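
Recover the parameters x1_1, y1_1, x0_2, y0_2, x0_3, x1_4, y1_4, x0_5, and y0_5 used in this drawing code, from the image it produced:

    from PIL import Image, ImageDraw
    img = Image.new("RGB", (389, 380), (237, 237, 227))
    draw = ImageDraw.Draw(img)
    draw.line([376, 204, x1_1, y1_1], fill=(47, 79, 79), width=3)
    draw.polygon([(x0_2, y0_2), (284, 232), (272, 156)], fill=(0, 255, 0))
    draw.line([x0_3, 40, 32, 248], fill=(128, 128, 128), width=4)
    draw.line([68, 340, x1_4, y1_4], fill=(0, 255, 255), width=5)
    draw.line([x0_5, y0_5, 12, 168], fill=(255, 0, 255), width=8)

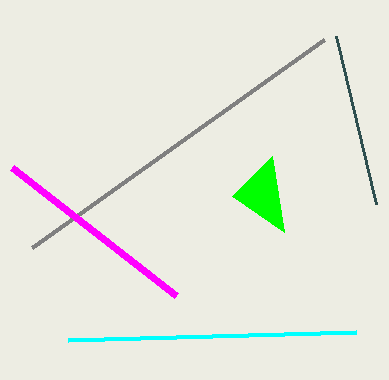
x1_1 = 336
y1_1 = 36
x0_2 = 232
y0_2 = 196
x0_3 = 324
x1_4 = 356
y1_4 = 332
x0_5 = 176
y0_5 = 296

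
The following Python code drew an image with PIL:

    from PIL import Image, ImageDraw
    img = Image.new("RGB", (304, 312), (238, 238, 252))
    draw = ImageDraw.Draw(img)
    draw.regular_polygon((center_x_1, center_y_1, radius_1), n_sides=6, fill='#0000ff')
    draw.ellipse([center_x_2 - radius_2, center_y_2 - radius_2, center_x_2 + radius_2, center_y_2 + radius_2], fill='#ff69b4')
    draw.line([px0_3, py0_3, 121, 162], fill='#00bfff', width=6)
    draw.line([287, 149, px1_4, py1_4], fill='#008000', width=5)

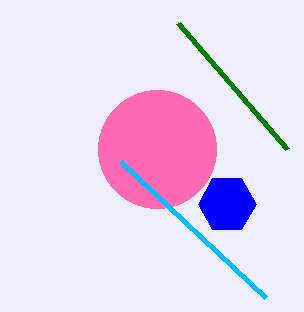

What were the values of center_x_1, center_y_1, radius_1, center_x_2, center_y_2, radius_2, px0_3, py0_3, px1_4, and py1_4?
center_x_1 = 227, center_y_1 = 204, radius_1 = 29, center_x_2 = 157, center_y_2 = 149, radius_2 = 59, px0_3 = 266, py0_3 = 298, px1_4 = 178, py1_4 = 23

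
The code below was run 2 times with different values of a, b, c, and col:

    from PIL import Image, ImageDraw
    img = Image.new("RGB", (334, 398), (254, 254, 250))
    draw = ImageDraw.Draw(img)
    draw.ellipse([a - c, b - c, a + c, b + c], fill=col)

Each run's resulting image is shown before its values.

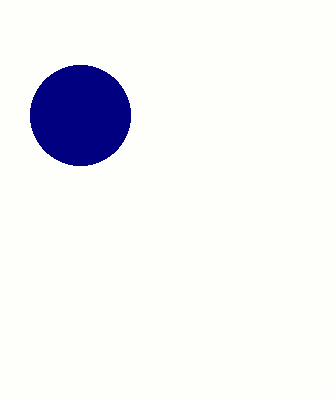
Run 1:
a = 80, b = 115, c = 50, col = 'navy'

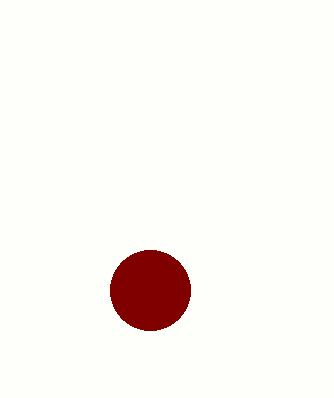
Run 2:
a = 150; b = 290; c = 40; col = 'maroon'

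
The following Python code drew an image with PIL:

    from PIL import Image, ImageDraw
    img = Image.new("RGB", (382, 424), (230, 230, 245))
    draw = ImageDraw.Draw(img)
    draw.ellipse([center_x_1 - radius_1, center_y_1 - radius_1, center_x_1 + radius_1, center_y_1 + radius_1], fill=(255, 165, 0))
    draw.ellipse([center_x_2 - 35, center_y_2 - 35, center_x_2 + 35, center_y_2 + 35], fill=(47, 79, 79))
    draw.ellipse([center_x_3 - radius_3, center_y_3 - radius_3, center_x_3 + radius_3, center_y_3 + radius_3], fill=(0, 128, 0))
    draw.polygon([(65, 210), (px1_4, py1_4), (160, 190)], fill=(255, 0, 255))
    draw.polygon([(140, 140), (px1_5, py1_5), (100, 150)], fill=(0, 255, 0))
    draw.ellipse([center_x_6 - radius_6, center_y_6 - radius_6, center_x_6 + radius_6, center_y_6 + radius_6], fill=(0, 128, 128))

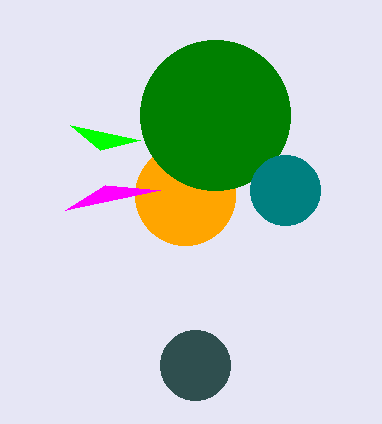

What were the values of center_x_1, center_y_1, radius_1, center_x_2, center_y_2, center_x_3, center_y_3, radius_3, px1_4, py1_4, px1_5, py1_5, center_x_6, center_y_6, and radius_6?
center_x_1 = 185, center_y_1 = 195, radius_1 = 50, center_x_2 = 195, center_y_2 = 365, center_x_3 = 215, center_y_3 = 115, radius_3 = 75, px1_4 = 105, py1_4 = 185, px1_5 = 70, py1_5 = 125, center_x_6 = 285, center_y_6 = 190, radius_6 = 35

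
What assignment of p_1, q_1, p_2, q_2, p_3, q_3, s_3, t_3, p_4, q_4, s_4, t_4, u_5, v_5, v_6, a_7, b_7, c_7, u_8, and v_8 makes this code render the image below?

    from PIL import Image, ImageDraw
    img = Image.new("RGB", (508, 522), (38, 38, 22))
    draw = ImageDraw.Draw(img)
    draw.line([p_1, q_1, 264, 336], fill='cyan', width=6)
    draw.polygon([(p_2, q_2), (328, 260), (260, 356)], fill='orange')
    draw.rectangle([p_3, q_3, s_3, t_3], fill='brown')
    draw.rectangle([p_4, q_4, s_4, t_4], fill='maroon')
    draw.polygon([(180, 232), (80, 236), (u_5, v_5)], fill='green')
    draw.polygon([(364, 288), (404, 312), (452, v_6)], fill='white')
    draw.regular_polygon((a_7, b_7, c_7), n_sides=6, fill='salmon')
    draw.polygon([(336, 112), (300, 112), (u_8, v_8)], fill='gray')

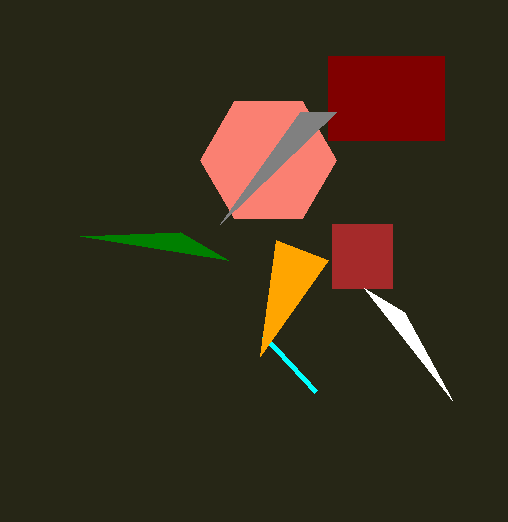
p_1 = 316
q_1 = 392
p_2 = 276
q_2 = 240
p_3 = 332
q_3 = 224
s_3 = 392
t_3 = 288
p_4 = 328
q_4 = 56
s_4 = 444
t_4 = 140
u_5 = 228
v_5 = 260
v_6 = 400
a_7 = 268
b_7 = 160
c_7 = 68
u_8 = 220
v_8 = 224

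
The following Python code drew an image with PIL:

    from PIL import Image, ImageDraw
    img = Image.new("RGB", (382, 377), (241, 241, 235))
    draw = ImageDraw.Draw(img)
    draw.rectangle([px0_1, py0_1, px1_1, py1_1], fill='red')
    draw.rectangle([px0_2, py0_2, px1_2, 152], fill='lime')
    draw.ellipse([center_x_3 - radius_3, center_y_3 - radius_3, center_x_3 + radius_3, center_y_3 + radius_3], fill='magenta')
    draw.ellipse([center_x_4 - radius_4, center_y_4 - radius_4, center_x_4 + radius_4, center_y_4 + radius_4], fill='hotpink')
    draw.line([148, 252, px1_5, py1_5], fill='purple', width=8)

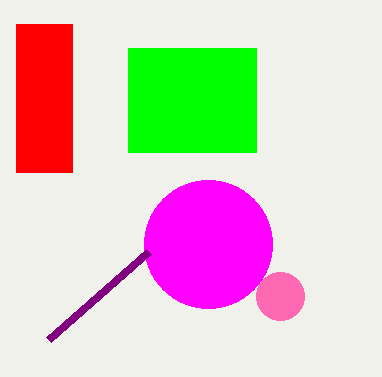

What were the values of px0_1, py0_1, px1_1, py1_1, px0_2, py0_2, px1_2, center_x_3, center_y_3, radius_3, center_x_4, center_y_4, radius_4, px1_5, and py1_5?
px0_1 = 16; py0_1 = 24; px1_1 = 72; py1_1 = 172; px0_2 = 128; py0_2 = 48; px1_2 = 256; center_x_3 = 208; center_y_3 = 244; radius_3 = 64; center_x_4 = 280; center_y_4 = 296; radius_4 = 24; px1_5 = 48; py1_5 = 340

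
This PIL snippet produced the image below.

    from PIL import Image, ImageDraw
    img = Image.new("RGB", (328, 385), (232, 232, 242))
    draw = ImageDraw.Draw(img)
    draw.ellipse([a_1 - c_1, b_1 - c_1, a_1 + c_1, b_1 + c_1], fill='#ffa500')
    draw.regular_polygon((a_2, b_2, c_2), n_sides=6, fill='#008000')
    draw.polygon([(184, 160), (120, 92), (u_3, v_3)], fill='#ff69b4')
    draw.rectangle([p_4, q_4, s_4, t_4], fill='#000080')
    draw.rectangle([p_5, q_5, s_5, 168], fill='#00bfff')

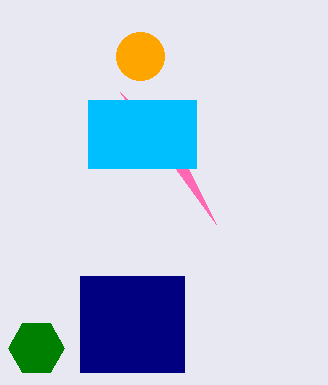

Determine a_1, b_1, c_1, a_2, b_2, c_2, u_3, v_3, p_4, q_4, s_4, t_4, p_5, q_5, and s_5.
a_1 = 140, b_1 = 56, c_1 = 24, a_2 = 36, b_2 = 348, c_2 = 28, u_3 = 216, v_3 = 224, p_4 = 80, q_4 = 276, s_4 = 184, t_4 = 372, p_5 = 88, q_5 = 100, s_5 = 196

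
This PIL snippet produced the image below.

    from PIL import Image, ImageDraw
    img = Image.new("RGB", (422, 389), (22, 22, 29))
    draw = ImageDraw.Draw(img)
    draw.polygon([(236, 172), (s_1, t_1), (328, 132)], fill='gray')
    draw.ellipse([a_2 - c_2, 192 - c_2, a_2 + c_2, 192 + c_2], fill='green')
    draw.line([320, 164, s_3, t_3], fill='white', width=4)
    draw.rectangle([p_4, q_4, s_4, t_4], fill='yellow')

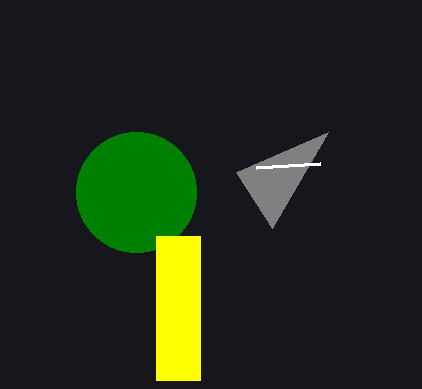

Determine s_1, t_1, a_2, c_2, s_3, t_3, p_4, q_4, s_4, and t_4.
s_1 = 272; t_1 = 228; a_2 = 136; c_2 = 60; s_3 = 256; t_3 = 168; p_4 = 156; q_4 = 236; s_4 = 200; t_4 = 380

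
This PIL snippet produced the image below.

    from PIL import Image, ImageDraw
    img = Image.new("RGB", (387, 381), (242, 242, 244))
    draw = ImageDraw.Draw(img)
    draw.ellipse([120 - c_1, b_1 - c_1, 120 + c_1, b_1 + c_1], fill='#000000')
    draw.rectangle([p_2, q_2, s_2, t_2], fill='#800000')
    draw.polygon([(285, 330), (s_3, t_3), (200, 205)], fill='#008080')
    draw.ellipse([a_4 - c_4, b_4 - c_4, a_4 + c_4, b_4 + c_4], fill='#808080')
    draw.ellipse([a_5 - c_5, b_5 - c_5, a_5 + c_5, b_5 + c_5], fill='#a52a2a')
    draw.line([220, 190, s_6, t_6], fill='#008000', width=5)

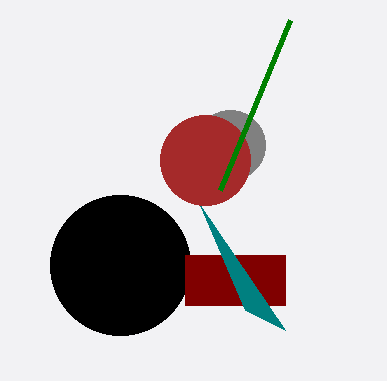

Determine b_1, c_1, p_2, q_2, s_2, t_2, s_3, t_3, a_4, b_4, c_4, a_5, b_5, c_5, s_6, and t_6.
b_1 = 265
c_1 = 70
p_2 = 185
q_2 = 255
s_2 = 285
t_2 = 305
s_3 = 245
t_3 = 310
a_4 = 230
b_4 = 145
c_4 = 35
a_5 = 205
b_5 = 160
c_5 = 45
s_6 = 290
t_6 = 20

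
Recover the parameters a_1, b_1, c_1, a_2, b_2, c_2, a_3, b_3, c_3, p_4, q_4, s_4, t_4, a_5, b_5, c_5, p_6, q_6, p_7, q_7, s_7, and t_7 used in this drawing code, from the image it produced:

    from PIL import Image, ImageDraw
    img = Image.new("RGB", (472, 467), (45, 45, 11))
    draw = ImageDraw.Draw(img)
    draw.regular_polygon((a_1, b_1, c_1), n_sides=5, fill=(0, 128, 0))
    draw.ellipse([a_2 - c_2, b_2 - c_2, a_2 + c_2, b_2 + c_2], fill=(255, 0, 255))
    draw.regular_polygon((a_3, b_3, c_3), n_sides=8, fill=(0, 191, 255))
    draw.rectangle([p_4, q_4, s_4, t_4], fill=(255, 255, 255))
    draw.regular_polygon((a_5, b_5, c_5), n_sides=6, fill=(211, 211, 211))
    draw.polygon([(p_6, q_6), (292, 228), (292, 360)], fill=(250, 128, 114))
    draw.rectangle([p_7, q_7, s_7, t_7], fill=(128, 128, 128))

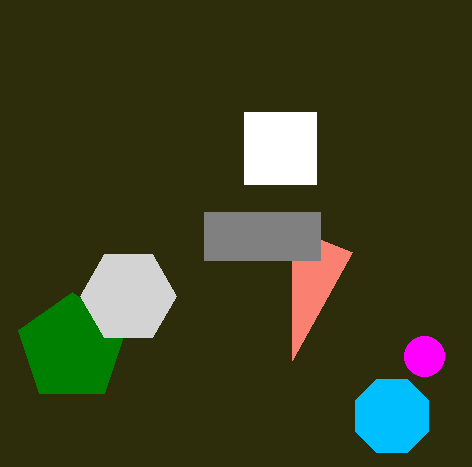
a_1 = 72; b_1 = 348; c_1 = 56; a_2 = 424; b_2 = 356; c_2 = 20; a_3 = 392; b_3 = 416; c_3 = 40; p_4 = 244; q_4 = 112; s_4 = 316; t_4 = 184; a_5 = 128; b_5 = 296; c_5 = 48; p_6 = 352; q_6 = 252; p_7 = 204; q_7 = 212; s_7 = 320; t_7 = 260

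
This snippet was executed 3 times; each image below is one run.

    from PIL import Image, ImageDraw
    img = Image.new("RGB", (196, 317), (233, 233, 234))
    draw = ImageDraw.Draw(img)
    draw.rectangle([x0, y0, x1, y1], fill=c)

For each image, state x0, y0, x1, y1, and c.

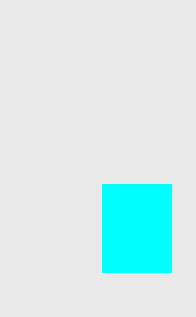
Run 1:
x0 = 102; y0 = 184; x1 = 171; y1 = 272; c = 'cyan'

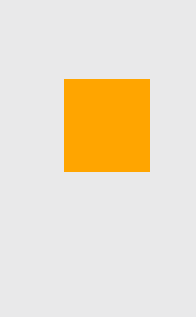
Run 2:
x0 = 64; y0 = 79; x1 = 149; y1 = 171; c = 'orange'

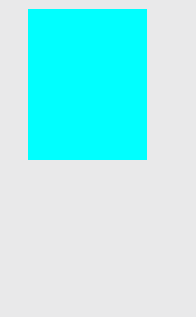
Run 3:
x0 = 28; y0 = 9; x1 = 146; y1 = 159; c = 'cyan'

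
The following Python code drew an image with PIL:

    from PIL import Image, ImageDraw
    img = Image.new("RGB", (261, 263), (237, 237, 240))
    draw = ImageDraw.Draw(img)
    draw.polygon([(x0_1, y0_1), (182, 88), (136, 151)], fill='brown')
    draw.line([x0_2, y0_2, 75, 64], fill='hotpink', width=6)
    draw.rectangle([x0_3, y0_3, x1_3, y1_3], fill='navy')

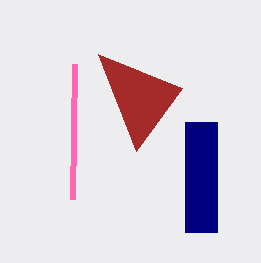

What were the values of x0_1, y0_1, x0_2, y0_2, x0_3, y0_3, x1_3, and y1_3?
x0_1 = 98
y0_1 = 54
x0_2 = 73
y0_2 = 199
x0_3 = 185
y0_3 = 122
x1_3 = 217
y1_3 = 232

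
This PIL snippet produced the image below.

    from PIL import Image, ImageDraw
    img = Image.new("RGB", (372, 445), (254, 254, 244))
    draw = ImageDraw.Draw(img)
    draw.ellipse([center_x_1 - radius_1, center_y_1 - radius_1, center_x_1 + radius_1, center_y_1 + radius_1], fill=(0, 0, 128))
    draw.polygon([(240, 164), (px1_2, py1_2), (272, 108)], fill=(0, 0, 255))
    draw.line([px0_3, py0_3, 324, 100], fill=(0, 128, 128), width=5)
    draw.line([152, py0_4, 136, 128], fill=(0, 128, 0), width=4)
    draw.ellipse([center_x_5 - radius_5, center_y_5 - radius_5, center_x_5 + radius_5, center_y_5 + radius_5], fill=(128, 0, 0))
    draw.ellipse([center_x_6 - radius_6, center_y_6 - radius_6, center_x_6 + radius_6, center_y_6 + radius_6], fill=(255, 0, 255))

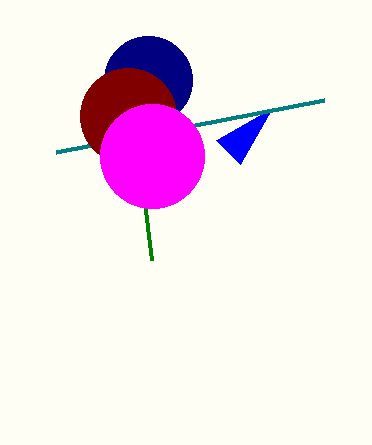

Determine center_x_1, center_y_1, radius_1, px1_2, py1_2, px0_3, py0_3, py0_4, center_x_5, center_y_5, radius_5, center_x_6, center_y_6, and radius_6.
center_x_1 = 148; center_y_1 = 80; radius_1 = 44; px1_2 = 216; py1_2 = 140; px0_3 = 56; py0_3 = 152; py0_4 = 260; center_x_5 = 128; center_y_5 = 116; radius_5 = 48; center_x_6 = 152; center_y_6 = 156; radius_6 = 52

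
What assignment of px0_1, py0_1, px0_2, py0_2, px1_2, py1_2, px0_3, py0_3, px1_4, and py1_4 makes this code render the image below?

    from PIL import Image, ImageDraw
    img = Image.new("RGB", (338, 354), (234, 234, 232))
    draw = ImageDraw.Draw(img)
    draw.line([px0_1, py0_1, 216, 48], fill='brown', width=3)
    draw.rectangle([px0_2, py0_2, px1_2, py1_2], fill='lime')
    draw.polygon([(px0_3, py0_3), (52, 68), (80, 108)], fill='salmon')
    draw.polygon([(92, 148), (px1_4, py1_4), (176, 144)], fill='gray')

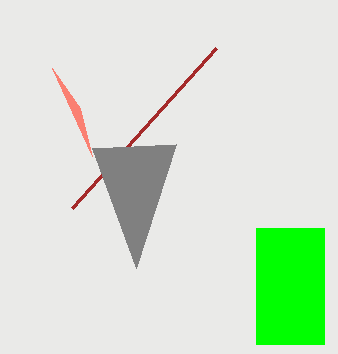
px0_1 = 72, py0_1 = 208, px0_2 = 256, py0_2 = 228, px1_2 = 324, py1_2 = 344, px0_3 = 92, py0_3 = 156, px1_4 = 136, py1_4 = 268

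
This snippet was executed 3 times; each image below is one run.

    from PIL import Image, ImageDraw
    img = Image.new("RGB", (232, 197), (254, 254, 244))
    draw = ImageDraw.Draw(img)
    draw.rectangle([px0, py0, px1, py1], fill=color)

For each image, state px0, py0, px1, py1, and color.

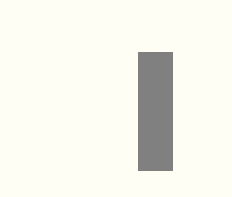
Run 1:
px0 = 138; py0 = 52; px1 = 172; py1 = 170; color = 'gray'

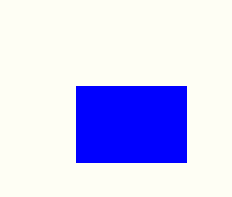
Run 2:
px0 = 76, py0 = 86, px1 = 186, py1 = 162, color = 'blue'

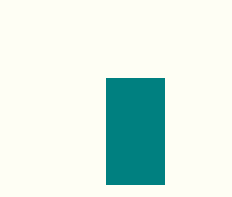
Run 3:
px0 = 106; py0 = 78; px1 = 164; py1 = 184; color = 'teal'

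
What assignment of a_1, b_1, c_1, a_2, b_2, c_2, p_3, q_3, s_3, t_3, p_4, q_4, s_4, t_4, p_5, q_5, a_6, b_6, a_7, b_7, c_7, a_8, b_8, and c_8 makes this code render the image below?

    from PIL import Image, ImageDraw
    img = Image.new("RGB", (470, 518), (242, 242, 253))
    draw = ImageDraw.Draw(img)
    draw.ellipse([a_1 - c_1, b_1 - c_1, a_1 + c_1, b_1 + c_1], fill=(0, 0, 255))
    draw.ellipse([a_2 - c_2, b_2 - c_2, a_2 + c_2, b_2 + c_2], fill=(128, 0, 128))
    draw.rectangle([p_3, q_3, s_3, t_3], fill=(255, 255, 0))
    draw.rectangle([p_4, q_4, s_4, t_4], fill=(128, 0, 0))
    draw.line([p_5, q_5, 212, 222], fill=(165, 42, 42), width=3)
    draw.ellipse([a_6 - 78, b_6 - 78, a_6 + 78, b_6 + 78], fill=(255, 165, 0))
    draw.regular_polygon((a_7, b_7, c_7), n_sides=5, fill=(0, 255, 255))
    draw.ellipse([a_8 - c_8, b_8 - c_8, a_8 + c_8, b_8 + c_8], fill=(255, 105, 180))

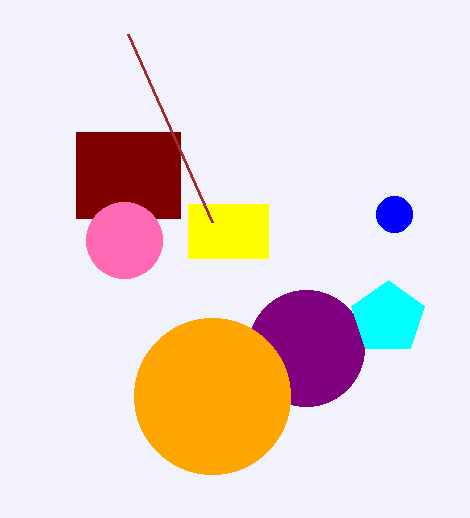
a_1 = 394
b_1 = 214
c_1 = 18
a_2 = 306
b_2 = 348
c_2 = 58
p_3 = 188
q_3 = 204
s_3 = 268
t_3 = 258
p_4 = 76
q_4 = 132
s_4 = 180
t_4 = 218
p_5 = 128
q_5 = 34
a_6 = 212
b_6 = 396
a_7 = 388
b_7 = 318
c_7 = 38
a_8 = 124
b_8 = 240
c_8 = 38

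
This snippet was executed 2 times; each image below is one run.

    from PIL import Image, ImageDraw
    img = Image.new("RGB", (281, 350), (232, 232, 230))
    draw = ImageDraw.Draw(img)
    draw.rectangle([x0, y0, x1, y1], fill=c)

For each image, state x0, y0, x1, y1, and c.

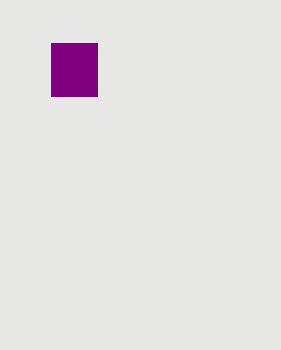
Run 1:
x0 = 51; y0 = 43; x1 = 97; y1 = 96; c = 'purple'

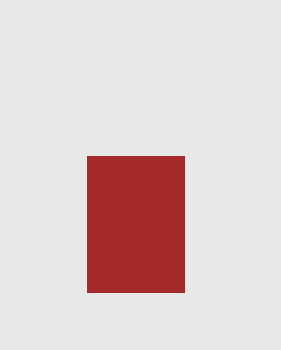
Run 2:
x0 = 87; y0 = 156; x1 = 184; y1 = 292; c = 'brown'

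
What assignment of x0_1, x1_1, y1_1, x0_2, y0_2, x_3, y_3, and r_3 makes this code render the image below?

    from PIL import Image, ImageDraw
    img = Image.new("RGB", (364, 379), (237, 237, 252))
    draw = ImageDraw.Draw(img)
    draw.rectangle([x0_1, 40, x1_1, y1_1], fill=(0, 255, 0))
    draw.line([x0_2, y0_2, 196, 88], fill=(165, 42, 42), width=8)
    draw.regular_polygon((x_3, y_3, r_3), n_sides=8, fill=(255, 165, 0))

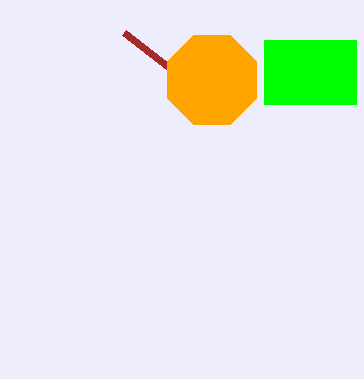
x0_1 = 264
x1_1 = 356
y1_1 = 104
x0_2 = 124
y0_2 = 32
x_3 = 212
y_3 = 80
r_3 = 48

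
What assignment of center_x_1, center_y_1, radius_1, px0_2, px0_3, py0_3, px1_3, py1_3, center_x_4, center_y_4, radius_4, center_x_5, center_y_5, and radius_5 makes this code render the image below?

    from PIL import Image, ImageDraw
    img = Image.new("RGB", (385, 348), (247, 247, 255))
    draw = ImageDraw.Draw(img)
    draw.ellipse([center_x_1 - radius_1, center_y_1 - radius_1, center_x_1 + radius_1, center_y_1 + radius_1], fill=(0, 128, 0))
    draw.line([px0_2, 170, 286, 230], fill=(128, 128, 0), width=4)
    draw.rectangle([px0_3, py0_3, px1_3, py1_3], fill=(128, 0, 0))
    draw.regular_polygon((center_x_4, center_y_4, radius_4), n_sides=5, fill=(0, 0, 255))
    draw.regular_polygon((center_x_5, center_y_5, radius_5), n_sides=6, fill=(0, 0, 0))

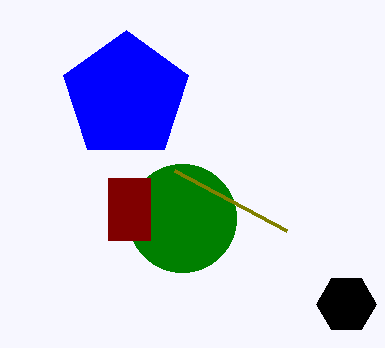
center_x_1 = 182
center_y_1 = 218
radius_1 = 54
px0_2 = 174
px0_3 = 108
py0_3 = 178
px1_3 = 150
py1_3 = 240
center_x_4 = 126
center_y_4 = 96
radius_4 = 66
center_x_5 = 346
center_y_5 = 304
radius_5 = 30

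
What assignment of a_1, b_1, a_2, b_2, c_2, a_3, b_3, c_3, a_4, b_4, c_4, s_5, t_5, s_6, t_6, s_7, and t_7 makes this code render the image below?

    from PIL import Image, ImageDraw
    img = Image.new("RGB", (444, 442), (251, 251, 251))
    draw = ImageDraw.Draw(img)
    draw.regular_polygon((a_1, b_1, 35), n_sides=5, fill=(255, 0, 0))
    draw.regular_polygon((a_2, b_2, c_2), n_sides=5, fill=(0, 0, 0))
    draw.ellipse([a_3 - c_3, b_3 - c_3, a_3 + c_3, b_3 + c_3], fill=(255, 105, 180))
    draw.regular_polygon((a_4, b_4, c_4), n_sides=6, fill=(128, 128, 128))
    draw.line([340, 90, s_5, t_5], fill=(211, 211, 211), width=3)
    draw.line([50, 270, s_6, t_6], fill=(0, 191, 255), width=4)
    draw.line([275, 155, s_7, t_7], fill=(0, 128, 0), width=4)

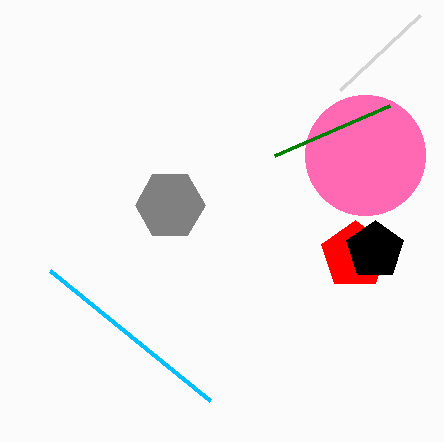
a_1 = 355, b_1 = 255, a_2 = 375, b_2 = 250, c_2 = 30, a_3 = 365, b_3 = 155, c_3 = 60, a_4 = 170, b_4 = 205, c_4 = 35, s_5 = 420, t_5 = 15, s_6 = 210, t_6 = 400, s_7 = 390, t_7 = 105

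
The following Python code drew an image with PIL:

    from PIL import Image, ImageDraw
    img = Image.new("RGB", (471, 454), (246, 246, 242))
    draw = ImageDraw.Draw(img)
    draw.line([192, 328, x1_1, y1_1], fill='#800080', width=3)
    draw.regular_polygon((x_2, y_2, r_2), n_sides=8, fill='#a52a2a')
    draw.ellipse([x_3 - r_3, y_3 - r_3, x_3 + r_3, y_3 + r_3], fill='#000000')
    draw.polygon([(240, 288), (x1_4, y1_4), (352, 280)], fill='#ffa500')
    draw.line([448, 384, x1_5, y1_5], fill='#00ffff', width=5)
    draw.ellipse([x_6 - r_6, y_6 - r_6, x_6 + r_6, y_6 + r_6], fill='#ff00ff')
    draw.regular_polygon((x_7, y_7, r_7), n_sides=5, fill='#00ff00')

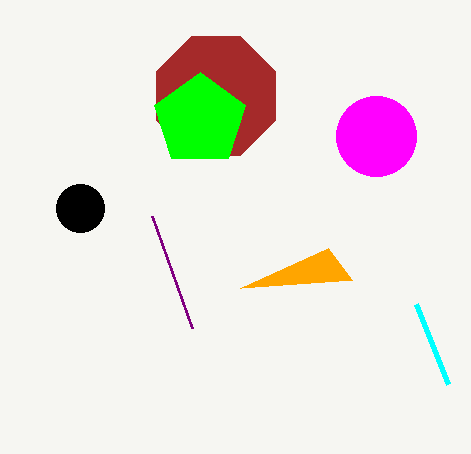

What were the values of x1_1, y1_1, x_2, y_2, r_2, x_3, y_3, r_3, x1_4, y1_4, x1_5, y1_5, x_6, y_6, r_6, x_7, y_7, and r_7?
x1_1 = 152, y1_1 = 216, x_2 = 216, y_2 = 96, r_2 = 64, x_3 = 80, y_3 = 208, r_3 = 24, x1_4 = 328, y1_4 = 248, x1_5 = 416, y1_5 = 304, x_6 = 376, y_6 = 136, r_6 = 40, x_7 = 200, y_7 = 120, r_7 = 48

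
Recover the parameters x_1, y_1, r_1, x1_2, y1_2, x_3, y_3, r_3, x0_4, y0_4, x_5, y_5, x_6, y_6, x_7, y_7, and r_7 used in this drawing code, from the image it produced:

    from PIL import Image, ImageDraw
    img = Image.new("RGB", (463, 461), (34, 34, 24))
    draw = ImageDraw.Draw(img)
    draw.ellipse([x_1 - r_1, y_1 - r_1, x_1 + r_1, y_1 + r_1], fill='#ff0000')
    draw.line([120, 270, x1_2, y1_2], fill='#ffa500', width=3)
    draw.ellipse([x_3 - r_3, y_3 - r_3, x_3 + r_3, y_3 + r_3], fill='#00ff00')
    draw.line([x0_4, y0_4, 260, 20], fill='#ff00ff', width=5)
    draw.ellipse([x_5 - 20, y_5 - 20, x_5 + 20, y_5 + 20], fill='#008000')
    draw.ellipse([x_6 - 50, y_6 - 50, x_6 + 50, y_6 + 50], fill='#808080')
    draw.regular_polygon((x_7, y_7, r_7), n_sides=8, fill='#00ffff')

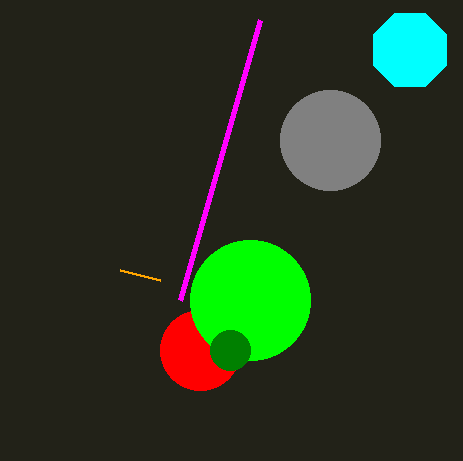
x_1 = 200, y_1 = 350, r_1 = 40, x1_2 = 160, y1_2 = 280, x_3 = 250, y_3 = 300, r_3 = 60, x0_4 = 180, y0_4 = 300, x_5 = 230, y_5 = 350, x_6 = 330, y_6 = 140, x_7 = 410, y_7 = 50, r_7 = 40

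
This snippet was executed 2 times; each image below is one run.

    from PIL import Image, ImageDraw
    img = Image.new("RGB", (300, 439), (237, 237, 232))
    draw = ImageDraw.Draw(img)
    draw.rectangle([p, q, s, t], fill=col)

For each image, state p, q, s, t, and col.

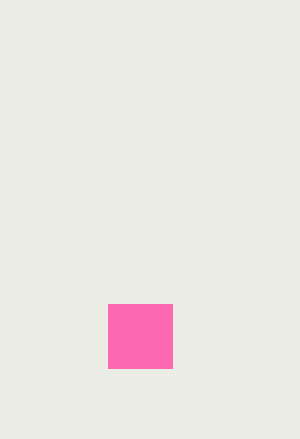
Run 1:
p = 108
q = 304
s = 172
t = 368
col = 'hotpink'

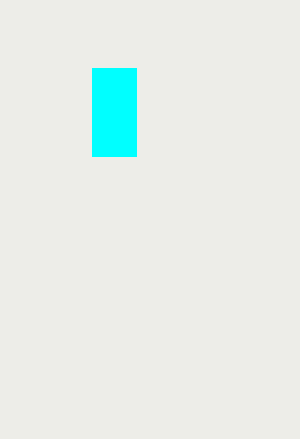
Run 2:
p = 92
q = 68
s = 136
t = 156
col = 'cyan'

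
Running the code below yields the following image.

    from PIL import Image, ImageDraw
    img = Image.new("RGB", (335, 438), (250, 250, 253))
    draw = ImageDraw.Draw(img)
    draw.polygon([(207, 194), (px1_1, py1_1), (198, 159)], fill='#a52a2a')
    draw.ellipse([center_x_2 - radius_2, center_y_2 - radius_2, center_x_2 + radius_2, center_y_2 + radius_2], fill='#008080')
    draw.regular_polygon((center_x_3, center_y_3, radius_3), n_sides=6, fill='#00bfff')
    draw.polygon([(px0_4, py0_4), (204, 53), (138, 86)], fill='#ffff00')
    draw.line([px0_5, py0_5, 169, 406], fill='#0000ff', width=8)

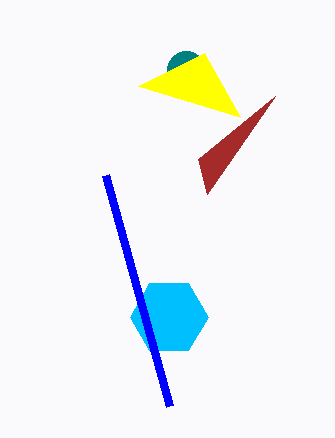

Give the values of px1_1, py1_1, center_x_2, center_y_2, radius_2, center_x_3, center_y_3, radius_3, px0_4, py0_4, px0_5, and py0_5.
px1_1 = 275, py1_1 = 96, center_x_2 = 186, center_y_2 = 70, radius_2 = 19, center_x_3 = 169, center_y_3 = 317, radius_3 = 39, px0_4 = 240, py0_4 = 117, px0_5 = 105, py0_5 = 175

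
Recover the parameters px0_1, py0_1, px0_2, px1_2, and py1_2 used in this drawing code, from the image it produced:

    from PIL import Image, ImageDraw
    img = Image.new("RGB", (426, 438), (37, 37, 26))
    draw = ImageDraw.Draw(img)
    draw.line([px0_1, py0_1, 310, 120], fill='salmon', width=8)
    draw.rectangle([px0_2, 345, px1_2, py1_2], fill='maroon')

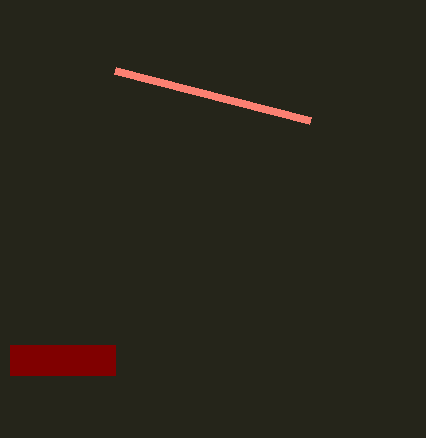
px0_1 = 115; py0_1 = 70; px0_2 = 10; px1_2 = 115; py1_2 = 375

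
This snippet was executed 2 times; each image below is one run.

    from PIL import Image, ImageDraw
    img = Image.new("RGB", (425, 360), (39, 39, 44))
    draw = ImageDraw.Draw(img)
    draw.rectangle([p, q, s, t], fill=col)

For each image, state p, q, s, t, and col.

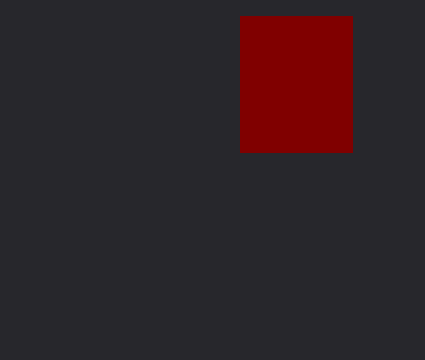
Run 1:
p = 240; q = 16; s = 352; t = 152; col = 'maroon'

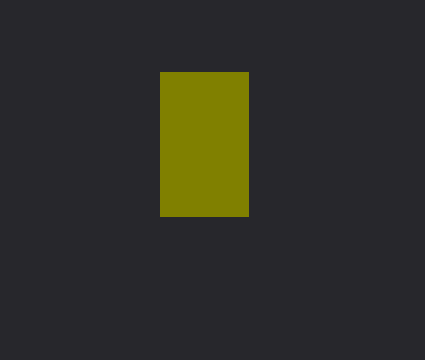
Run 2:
p = 160
q = 72
s = 248
t = 216
col = 'olive'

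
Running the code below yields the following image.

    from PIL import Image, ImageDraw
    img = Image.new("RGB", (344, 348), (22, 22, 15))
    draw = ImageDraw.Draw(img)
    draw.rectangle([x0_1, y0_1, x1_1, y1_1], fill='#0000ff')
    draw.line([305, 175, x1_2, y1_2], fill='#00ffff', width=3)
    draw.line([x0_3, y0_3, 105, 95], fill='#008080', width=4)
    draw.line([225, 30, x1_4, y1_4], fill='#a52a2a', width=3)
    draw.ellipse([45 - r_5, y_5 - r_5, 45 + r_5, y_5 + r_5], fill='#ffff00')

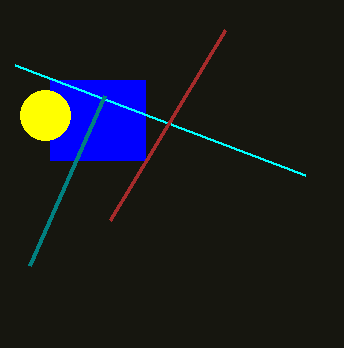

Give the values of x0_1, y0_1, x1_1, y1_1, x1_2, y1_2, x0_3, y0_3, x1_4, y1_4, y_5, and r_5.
x0_1 = 50
y0_1 = 80
x1_1 = 145
y1_1 = 160
x1_2 = 15
y1_2 = 65
x0_3 = 30
y0_3 = 265
x1_4 = 110
y1_4 = 220
y_5 = 115
r_5 = 25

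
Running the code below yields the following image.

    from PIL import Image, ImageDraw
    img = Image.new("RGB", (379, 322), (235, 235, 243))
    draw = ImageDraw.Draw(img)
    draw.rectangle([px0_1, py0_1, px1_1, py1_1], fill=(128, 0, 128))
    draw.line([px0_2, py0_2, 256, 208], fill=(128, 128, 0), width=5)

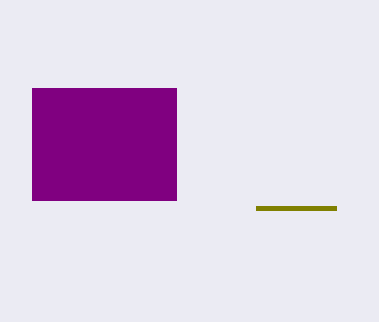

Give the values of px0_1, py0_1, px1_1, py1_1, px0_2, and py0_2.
px0_1 = 32; py0_1 = 88; px1_1 = 176; py1_1 = 200; px0_2 = 336; py0_2 = 208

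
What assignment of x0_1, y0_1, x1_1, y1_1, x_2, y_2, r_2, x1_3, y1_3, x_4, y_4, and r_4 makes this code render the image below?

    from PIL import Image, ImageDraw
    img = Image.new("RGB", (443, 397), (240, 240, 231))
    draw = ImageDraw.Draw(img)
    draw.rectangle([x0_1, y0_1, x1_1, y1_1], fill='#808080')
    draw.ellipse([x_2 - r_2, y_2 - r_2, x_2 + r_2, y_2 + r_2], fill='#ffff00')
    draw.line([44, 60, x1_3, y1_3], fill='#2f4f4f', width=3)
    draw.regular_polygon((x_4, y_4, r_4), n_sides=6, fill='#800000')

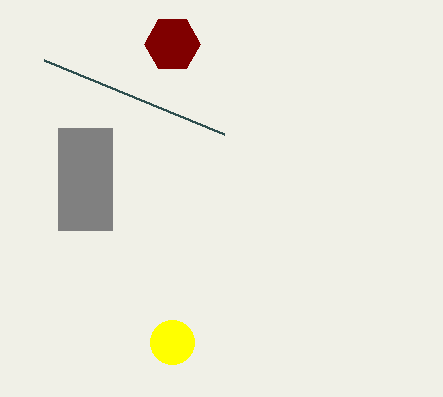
x0_1 = 58; y0_1 = 128; x1_1 = 112; y1_1 = 230; x_2 = 172; y_2 = 342; r_2 = 22; x1_3 = 224; y1_3 = 134; x_4 = 172; y_4 = 44; r_4 = 28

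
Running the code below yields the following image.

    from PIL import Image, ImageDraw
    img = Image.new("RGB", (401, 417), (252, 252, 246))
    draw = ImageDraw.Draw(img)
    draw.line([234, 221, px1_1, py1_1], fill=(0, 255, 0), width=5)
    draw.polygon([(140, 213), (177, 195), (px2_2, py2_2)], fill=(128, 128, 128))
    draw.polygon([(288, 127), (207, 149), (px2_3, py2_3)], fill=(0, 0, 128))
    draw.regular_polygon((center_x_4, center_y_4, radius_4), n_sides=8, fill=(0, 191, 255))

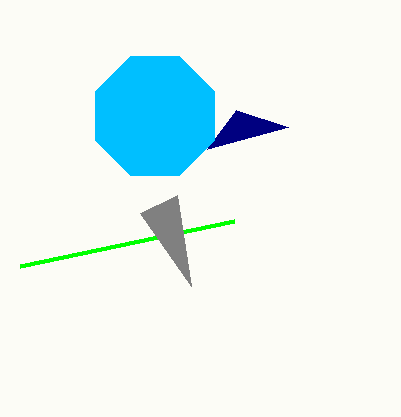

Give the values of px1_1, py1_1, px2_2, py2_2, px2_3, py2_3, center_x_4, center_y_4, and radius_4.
px1_1 = 20, py1_1 = 266, px2_2 = 191, py2_2 = 286, px2_3 = 236, py2_3 = 110, center_x_4 = 155, center_y_4 = 116, radius_4 = 64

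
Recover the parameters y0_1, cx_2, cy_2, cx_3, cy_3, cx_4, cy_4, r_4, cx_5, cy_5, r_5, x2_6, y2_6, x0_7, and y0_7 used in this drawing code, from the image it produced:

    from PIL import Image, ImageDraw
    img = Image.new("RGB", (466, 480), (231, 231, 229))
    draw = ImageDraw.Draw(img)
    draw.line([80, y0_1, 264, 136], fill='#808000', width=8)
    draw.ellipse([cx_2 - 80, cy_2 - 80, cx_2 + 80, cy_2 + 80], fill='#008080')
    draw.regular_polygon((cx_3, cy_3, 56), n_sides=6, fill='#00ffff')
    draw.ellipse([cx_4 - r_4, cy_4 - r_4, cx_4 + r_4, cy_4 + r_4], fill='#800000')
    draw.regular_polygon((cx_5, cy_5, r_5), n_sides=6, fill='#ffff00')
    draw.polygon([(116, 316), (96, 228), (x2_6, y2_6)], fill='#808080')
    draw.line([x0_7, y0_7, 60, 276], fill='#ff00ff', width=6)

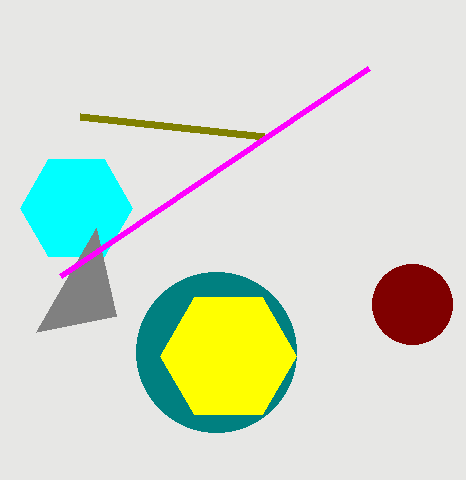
y0_1 = 116, cx_2 = 216, cy_2 = 352, cx_3 = 76, cy_3 = 208, cx_4 = 412, cy_4 = 304, r_4 = 40, cx_5 = 228, cy_5 = 356, r_5 = 68, x2_6 = 36, y2_6 = 332, x0_7 = 368, y0_7 = 68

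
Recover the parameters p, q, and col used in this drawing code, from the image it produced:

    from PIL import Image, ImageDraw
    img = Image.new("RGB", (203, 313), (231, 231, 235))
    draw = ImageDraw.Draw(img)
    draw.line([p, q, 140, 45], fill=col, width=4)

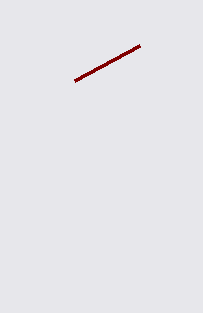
p = 75, q = 80, col = 'maroon'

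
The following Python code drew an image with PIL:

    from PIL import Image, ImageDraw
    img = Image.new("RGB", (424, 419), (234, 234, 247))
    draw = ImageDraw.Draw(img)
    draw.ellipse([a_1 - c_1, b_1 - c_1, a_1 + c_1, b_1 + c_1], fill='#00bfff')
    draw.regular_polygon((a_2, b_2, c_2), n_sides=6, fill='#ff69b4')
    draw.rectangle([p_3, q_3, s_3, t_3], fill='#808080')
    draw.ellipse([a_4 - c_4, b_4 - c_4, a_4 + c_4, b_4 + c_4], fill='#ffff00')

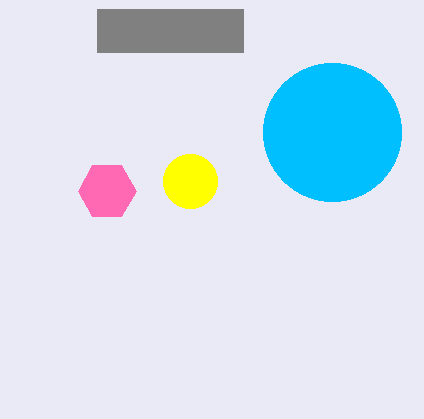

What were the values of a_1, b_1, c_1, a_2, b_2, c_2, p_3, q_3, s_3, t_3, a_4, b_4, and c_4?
a_1 = 332, b_1 = 132, c_1 = 69, a_2 = 107, b_2 = 191, c_2 = 29, p_3 = 97, q_3 = 9, s_3 = 243, t_3 = 52, a_4 = 190, b_4 = 181, c_4 = 27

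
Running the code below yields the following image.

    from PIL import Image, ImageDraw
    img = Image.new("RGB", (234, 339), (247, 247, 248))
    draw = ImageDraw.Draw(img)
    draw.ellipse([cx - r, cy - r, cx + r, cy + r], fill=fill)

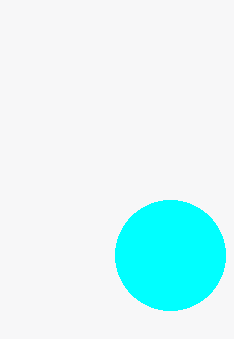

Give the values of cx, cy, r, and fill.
cx = 170; cy = 255; r = 55; fill = 'cyan'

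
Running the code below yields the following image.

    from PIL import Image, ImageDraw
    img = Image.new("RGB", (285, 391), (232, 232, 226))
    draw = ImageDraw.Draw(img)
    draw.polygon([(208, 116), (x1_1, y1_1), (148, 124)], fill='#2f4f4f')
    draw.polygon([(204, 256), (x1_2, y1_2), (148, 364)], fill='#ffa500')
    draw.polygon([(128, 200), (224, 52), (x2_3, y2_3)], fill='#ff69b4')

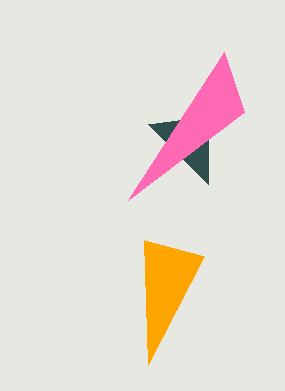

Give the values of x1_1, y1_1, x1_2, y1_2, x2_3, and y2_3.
x1_1 = 208, y1_1 = 184, x1_2 = 144, y1_2 = 240, x2_3 = 244, y2_3 = 112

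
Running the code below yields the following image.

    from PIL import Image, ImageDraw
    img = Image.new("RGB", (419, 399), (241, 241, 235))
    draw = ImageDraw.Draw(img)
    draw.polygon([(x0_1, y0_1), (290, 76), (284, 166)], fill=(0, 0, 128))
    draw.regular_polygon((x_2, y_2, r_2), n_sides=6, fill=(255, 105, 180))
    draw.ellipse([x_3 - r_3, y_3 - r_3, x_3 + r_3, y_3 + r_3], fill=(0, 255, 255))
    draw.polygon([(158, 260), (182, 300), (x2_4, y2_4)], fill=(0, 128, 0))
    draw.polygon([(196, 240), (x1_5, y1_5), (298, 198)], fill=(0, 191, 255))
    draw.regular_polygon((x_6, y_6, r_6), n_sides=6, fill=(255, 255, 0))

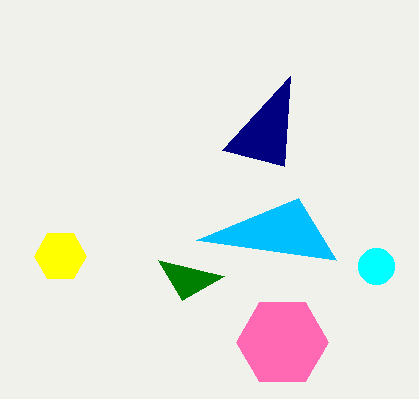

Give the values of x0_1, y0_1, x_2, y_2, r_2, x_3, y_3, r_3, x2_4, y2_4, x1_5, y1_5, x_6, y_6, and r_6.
x0_1 = 222; y0_1 = 150; x_2 = 282; y_2 = 342; r_2 = 46; x_3 = 376; y_3 = 266; r_3 = 18; x2_4 = 224; y2_4 = 276; x1_5 = 336; y1_5 = 260; x_6 = 60; y_6 = 256; r_6 = 26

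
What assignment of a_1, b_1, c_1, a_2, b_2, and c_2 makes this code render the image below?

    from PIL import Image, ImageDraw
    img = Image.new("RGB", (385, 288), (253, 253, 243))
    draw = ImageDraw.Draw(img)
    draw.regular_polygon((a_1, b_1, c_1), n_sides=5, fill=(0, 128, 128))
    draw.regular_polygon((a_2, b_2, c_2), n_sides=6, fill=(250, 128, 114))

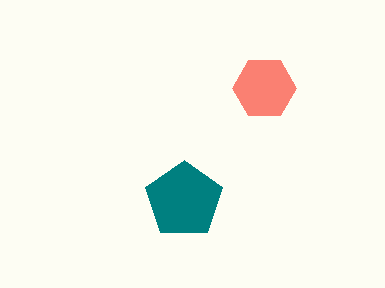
a_1 = 184; b_1 = 200; c_1 = 40; a_2 = 264; b_2 = 88; c_2 = 32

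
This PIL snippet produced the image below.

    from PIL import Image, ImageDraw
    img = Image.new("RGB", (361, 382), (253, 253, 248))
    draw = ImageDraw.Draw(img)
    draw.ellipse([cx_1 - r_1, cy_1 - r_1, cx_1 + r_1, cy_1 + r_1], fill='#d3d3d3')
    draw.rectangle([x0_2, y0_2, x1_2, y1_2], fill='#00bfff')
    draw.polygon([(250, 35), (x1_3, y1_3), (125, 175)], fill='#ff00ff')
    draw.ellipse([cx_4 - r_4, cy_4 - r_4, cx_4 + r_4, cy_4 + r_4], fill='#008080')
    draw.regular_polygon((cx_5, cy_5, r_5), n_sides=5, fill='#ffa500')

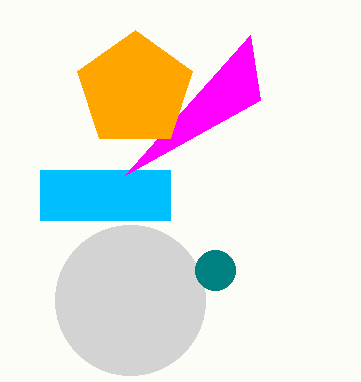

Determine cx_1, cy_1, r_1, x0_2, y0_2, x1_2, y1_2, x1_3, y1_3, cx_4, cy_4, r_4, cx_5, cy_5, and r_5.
cx_1 = 130; cy_1 = 300; r_1 = 75; x0_2 = 40; y0_2 = 170; x1_2 = 170; y1_2 = 220; x1_3 = 260; y1_3 = 100; cx_4 = 215; cy_4 = 270; r_4 = 20; cx_5 = 135; cy_5 = 90; r_5 = 60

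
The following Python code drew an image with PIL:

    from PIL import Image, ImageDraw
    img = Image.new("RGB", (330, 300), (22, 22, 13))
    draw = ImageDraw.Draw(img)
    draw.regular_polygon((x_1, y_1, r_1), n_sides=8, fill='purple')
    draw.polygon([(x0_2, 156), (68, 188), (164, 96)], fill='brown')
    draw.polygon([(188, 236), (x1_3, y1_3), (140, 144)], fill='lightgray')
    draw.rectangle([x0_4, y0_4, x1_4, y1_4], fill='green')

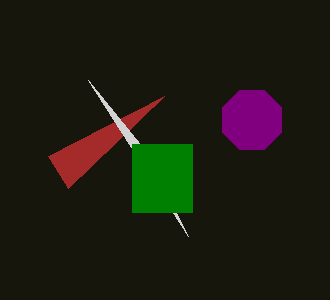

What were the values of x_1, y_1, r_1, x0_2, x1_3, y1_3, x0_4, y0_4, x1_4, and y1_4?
x_1 = 252
y_1 = 120
r_1 = 32
x0_2 = 48
x1_3 = 88
y1_3 = 80
x0_4 = 132
y0_4 = 144
x1_4 = 192
y1_4 = 212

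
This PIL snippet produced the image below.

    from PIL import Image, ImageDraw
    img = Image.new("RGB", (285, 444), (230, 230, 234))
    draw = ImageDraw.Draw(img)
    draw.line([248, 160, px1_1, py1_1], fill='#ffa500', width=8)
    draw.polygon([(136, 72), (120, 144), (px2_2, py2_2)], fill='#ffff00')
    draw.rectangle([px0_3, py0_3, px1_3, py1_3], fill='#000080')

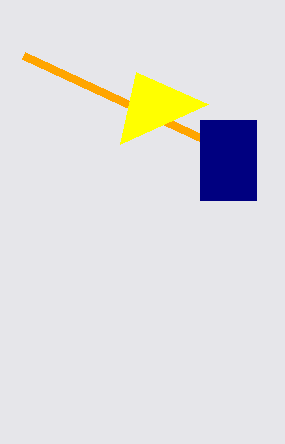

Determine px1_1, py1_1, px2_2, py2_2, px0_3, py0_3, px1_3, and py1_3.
px1_1 = 24, py1_1 = 56, px2_2 = 208, py2_2 = 104, px0_3 = 200, py0_3 = 120, px1_3 = 256, py1_3 = 200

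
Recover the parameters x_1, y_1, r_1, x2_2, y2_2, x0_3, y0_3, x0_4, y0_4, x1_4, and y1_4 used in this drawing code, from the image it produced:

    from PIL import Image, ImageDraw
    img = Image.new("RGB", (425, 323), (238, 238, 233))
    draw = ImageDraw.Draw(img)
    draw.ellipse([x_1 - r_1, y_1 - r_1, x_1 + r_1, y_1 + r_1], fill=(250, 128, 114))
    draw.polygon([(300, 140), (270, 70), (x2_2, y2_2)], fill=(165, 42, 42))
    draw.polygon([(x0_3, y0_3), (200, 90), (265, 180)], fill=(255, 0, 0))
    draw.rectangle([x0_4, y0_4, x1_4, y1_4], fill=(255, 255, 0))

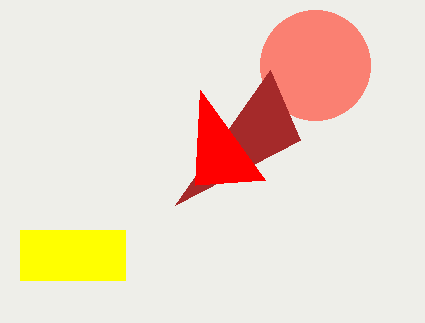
x_1 = 315; y_1 = 65; r_1 = 55; x2_2 = 175; y2_2 = 205; x0_3 = 195; y0_3 = 185; x0_4 = 20; y0_4 = 230; x1_4 = 125; y1_4 = 280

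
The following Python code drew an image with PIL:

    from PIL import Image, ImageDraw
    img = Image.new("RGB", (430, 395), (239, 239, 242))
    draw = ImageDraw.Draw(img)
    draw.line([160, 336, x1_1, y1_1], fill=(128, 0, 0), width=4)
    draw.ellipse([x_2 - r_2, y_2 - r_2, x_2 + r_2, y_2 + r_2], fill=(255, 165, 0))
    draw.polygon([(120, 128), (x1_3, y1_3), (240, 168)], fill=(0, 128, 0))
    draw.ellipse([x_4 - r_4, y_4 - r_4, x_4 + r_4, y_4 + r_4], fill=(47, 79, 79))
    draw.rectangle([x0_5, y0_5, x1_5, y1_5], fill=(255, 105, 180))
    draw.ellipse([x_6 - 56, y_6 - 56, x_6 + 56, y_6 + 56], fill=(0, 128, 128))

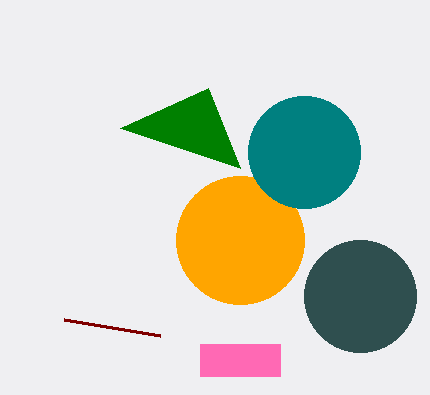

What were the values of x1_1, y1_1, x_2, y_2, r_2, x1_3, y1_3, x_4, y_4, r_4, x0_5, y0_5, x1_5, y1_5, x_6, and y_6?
x1_1 = 64; y1_1 = 320; x_2 = 240; y_2 = 240; r_2 = 64; x1_3 = 208; y1_3 = 88; x_4 = 360; y_4 = 296; r_4 = 56; x0_5 = 200; y0_5 = 344; x1_5 = 280; y1_5 = 376; x_6 = 304; y_6 = 152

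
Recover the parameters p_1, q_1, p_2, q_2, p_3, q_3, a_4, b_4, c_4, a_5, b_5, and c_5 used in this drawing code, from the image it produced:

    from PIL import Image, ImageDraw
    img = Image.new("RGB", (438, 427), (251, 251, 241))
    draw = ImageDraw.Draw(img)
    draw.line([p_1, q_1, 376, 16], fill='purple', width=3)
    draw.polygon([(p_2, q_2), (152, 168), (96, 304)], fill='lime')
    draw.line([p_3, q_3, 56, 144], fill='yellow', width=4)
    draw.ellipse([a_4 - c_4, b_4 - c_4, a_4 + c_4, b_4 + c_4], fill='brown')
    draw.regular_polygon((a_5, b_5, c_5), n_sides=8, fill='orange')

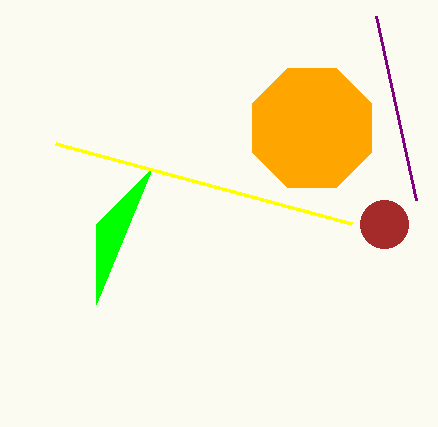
p_1 = 416, q_1 = 200, p_2 = 96, q_2 = 224, p_3 = 352, q_3 = 224, a_4 = 384, b_4 = 224, c_4 = 24, a_5 = 312, b_5 = 128, c_5 = 64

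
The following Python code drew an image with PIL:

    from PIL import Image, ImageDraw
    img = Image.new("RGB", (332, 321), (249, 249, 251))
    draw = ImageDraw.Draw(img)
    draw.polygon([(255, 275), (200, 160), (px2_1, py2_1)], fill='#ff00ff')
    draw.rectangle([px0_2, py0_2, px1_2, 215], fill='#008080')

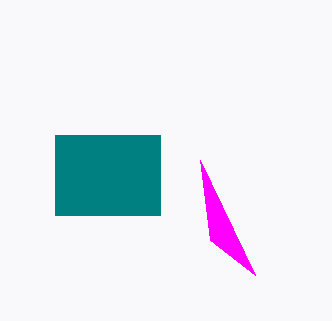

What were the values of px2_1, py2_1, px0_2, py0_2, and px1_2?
px2_1 = 210; py2_1 = 240; px0_2 = 55; py0_2 = 135; px1_2 = 160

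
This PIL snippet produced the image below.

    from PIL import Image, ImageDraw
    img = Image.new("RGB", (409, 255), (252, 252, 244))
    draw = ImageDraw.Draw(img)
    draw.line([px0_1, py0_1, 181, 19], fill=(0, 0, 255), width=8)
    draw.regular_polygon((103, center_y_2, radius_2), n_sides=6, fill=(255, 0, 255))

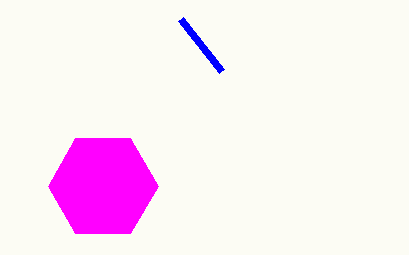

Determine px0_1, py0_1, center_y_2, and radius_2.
px0_1 = 222, py0_1 = 71, center_y_2 = 186, radius_2 = 55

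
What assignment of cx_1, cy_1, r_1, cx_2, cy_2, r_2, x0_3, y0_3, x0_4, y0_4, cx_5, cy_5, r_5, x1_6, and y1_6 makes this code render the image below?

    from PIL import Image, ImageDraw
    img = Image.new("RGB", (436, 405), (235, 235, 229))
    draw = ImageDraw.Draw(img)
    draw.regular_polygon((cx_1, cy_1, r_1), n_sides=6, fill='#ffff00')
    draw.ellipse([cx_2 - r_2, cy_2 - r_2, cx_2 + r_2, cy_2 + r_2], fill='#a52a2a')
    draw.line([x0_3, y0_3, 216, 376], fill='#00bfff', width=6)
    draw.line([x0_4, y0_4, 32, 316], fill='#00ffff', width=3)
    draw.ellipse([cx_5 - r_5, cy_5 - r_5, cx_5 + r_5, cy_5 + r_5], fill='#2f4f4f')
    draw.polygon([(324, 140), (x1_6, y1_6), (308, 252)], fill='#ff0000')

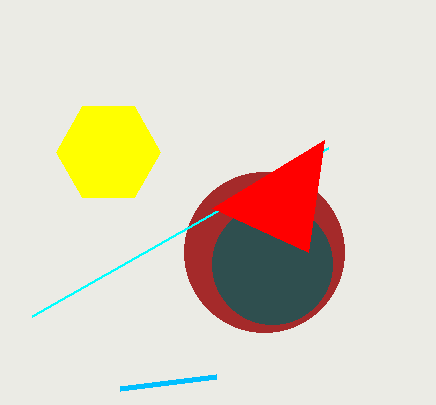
cx_1 = 108
cy_1 = 152
r_1 = 52
cx_2 = 264
cy_2 = 252
r_2 = 80
x0_3 = 120
y0_3 = 388
x0_4 = 328
y0_4 = 148
cx_5 = 272
cy_5 = 264
r_5 = 60
x1_6 = 212
y1_6 = 208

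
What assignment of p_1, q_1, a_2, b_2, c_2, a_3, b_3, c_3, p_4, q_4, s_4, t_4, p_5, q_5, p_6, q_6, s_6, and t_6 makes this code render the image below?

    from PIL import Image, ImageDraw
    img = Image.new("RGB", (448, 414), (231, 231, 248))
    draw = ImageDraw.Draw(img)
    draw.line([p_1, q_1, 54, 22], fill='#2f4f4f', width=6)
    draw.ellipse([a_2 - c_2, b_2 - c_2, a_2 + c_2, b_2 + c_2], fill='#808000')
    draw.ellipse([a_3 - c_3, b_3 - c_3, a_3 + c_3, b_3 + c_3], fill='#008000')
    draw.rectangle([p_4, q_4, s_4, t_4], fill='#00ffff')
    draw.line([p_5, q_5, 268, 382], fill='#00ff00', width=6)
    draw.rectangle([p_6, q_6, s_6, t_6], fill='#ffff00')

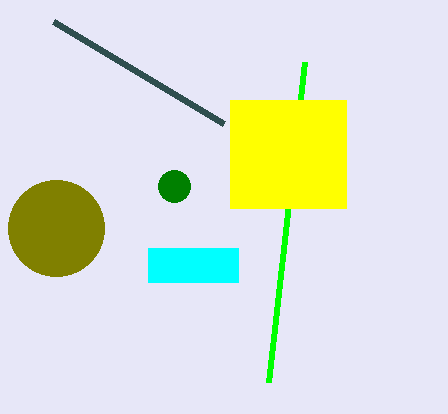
p_1 = 224, q_1 = 124, a_2 = 56, b_2 = 228, c_2 = 48, a_3 = 174, b_3 = 186, c_3 = 16, p_4 = 148, q_4 = 248, s_4 = 238, t_4 = 282, p_5 = 304, q_5 = 62, p_6 = 230, q_6 = 100, s_6 = 346, t_6 = 208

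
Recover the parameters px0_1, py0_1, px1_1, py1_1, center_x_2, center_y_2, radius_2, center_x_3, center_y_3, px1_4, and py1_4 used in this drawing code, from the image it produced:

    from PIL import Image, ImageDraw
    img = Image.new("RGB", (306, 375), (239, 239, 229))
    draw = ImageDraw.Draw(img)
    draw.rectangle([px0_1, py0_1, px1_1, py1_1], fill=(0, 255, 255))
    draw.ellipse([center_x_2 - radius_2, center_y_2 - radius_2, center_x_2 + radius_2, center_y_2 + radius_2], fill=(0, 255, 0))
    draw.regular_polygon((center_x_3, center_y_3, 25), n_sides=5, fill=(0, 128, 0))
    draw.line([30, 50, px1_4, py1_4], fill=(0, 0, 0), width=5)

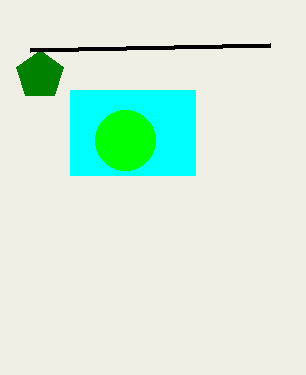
px0_1 = 70
py0_1 = 90
px1_1 = 195
py1_1 = 175
center_x_2 = 125
center_y_2 = 140
radius_2 = 30
center_x_3 = 40
center_y_3 = 75
px1_4 = 270
py1_4 = 45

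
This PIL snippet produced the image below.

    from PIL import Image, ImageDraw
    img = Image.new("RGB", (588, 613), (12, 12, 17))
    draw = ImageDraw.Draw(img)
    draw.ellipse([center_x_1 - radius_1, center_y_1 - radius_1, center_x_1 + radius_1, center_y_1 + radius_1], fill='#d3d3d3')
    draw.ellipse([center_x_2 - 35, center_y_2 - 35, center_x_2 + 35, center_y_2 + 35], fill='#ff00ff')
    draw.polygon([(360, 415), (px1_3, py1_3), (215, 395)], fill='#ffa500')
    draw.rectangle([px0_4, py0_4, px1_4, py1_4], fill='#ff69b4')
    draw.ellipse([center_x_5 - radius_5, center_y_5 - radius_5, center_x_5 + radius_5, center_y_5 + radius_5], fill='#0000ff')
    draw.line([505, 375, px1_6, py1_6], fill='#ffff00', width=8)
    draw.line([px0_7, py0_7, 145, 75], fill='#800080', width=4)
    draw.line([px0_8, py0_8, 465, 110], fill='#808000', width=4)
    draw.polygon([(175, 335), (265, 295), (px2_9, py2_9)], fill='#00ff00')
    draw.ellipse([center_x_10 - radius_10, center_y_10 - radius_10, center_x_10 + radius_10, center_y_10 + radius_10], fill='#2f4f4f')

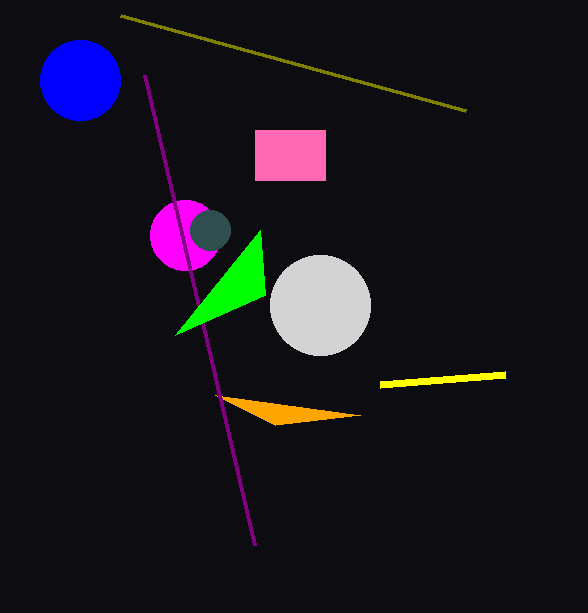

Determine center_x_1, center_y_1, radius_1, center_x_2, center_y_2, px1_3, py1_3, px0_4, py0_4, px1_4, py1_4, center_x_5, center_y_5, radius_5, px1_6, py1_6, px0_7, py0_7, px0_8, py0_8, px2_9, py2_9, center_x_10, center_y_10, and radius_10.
center_x_1 = 320
center_y_1 = 305
radius_1 = 50
center_x_2 = 185
center_y_2 = 235
px1_3 = 275
py1_3 = 425
px0_4 = 255
py0_4 = 130
px1_4 = 325
py1_4 = 180
center_x_5 = 80
center_y_5 = 80
radius_5 = 40
px1_6 = 380
py1_6 = 385
px0_7 = 255
py0_7 = 545
px0_8 = 120
py0_8 = 15
px2_9 = 260
py2_9 = 230
center_x_10 = 210
center_y_10 = 230
radius_10 = 20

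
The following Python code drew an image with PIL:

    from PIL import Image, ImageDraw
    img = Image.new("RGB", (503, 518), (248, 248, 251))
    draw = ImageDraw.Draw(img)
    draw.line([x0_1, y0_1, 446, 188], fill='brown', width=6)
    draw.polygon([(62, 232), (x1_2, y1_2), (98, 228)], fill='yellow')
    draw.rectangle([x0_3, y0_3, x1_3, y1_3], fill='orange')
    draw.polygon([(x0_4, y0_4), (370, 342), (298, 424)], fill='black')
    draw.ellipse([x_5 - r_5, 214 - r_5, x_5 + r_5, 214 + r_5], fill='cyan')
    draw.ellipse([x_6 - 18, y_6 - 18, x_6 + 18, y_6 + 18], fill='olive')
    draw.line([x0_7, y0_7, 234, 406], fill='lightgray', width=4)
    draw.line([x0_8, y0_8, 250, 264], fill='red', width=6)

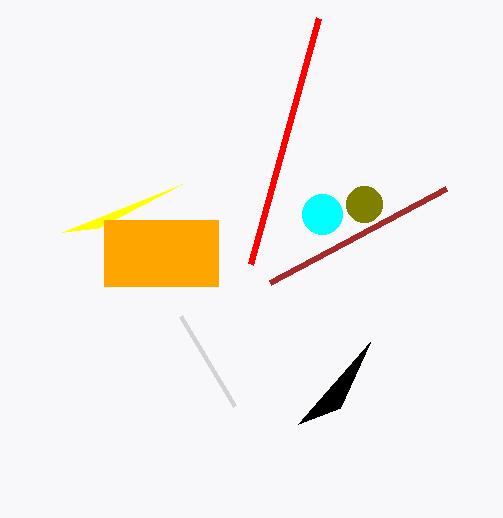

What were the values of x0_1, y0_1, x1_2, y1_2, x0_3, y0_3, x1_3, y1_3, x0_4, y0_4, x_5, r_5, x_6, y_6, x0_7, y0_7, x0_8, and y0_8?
x0_1 = 270, y0_1 = 282, x1_2 = 182, y1_2 = 184, x0_3 = 104, y0_3 = 220, x1_3 = 218, y1_3 = 286, x0_4 = 340, y0_4 = 408, x_5 = 322, r_5 = 20, x_6 = 364, y_6 = 204, x0_7 = 180, y0_7 = 316, x0_8 = 318, y0_8 = 18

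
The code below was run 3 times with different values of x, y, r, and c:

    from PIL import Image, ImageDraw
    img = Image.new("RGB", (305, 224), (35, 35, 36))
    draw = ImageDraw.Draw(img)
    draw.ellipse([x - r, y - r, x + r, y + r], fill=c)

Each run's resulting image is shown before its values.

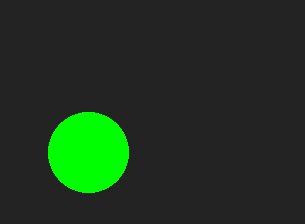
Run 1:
x = 88
y = 152
r = 40
c = 'lime'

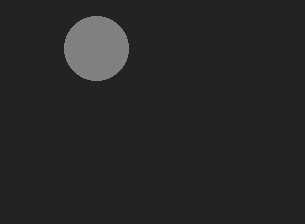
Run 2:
x = 96
y = 48
r = 32
c = 'gray'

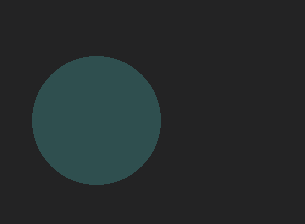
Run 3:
x = 96, y = 120, r = 64, c = 'darkslategray'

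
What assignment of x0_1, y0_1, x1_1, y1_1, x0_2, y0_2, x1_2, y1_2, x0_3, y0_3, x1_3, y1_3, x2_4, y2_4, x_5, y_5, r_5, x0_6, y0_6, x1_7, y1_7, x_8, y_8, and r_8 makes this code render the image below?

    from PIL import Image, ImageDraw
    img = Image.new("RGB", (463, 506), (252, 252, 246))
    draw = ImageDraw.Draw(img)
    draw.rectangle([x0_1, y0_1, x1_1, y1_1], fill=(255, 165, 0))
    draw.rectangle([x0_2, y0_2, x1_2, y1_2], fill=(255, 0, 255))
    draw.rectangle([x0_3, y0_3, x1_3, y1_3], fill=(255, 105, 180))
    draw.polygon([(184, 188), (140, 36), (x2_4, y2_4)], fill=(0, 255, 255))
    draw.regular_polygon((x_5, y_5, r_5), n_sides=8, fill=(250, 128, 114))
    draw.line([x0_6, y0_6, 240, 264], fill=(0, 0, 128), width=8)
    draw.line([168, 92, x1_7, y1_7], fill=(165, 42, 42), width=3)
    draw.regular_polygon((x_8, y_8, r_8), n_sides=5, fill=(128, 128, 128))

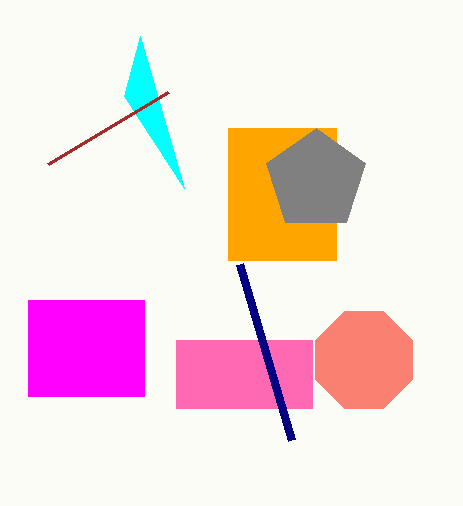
x0_1 = 228, y0_1 = 128, x1_1 = 336, y1_1 = 260, x0_2 = 28, y0_2 = 300, x1_2 = 144, y1_2 = 396, x0_3 = 176, y0_3 = 340, x1_3 = 312, y1_3 = 408, x2_4 = 124, y2_4 = 96, x_5 = 364, y_5 = 360, r_5 = 52, x0_6 = 292, y0_6 = 440, x1_7 = 48, y1_7 = 164, x_8 = 316, y_8 = 180, r_8 = 52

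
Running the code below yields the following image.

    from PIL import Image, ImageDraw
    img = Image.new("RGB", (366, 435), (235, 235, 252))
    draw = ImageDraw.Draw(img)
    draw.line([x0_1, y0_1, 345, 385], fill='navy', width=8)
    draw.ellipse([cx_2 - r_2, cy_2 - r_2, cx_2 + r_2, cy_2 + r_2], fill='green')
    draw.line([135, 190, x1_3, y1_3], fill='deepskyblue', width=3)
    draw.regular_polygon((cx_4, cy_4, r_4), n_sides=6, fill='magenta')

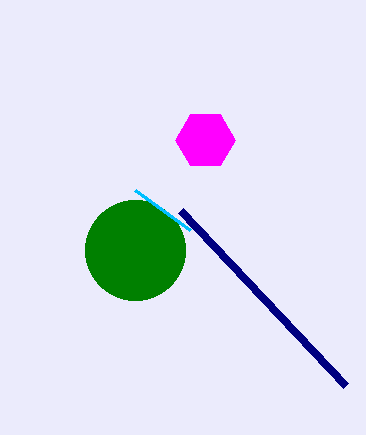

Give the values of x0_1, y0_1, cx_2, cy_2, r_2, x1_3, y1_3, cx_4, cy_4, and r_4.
x0_1 = 180, y0_1 = 210, cx_2 = 135, cy_2 = 250, r_2 = 50, x1_3 = 190, y1_3 = 230, cx_4 = 205, cy_4 = 140, r_4 = 30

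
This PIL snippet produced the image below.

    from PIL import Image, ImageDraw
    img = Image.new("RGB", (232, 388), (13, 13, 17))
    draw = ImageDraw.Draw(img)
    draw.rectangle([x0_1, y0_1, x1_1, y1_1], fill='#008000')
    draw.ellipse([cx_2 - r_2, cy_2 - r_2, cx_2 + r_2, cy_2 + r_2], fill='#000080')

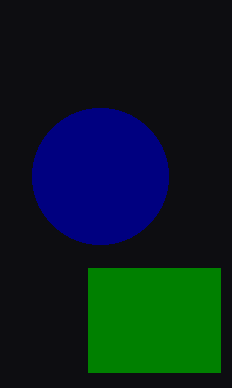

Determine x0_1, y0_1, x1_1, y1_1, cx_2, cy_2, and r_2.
x0_1 = 88, y0_1 = 268, x1_1 = 220, y1_1 = 372, cx_2 = 100, cy_2 = 176, r_2 = 68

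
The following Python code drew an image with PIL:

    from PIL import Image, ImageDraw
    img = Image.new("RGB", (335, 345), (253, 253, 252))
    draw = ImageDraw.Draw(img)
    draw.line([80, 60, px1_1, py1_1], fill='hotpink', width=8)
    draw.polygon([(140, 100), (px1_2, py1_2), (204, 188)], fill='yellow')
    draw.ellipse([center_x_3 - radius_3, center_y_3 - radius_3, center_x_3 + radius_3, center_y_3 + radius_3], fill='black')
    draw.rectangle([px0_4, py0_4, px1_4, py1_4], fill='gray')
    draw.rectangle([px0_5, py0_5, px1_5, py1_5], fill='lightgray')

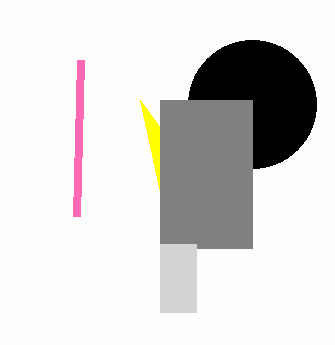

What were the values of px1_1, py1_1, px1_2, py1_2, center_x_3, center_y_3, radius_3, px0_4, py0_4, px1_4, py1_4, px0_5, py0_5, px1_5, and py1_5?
px1_1 = 76; py1_1 = 216; px1_2 = 160; py1_2 = 192; center_x_3 = 252; center_y_3 = 104; radius_3 = 64; px0_4 = 160; py0_4 = 100; px1_4 = 252; py1_4 = 248; px0_5 = 160; py0_5 = 244; px1_5 = 196; py1_5 = 312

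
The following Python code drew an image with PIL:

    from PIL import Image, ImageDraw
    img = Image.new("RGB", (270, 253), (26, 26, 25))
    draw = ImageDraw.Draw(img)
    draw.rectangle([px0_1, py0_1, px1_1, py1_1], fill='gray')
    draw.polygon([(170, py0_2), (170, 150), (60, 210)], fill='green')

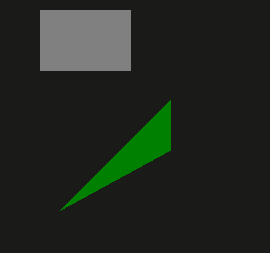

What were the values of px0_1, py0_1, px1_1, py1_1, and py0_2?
px0_1 = 40, py0_1 = 10, px1_1 = 130, py1_1 = 70, py0_2 = 100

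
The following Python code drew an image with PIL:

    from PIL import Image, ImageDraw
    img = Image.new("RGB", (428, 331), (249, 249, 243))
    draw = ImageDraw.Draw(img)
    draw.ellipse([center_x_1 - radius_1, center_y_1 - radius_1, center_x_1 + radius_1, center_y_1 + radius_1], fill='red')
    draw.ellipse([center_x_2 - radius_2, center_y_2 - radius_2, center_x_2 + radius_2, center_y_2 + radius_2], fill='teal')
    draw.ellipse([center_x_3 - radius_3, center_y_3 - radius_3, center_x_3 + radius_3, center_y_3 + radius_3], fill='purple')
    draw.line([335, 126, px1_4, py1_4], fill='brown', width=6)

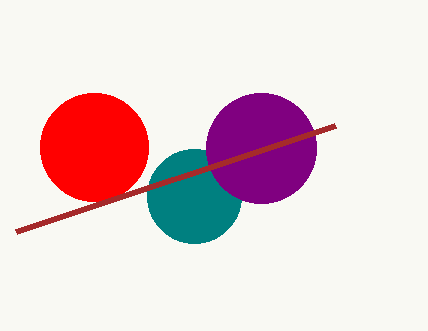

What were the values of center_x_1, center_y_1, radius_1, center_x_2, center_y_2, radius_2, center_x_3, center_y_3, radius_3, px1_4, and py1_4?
center_x_1 = 94, center_y_1 = 147, radius_1 = 54, center_x_2 = 194, center_y_2 = 196, radius_2 = 47, center_x_3 = 261, center_y_3 = 148, radius_3 = 55, px1_4 = 16, py1_4 = 232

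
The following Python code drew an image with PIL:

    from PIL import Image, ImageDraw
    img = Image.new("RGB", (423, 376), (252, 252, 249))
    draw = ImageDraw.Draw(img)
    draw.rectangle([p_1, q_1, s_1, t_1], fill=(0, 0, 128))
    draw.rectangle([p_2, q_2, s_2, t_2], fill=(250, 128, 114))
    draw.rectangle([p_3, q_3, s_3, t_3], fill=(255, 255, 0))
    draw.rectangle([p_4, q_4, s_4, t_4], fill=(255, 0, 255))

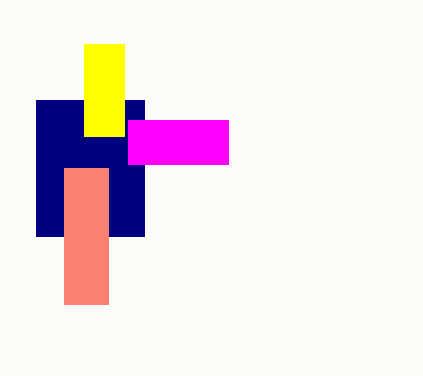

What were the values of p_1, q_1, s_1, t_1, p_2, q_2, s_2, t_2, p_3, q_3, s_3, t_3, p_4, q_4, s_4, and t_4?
p_1 = 36; q_1 = 100; s_1 = 144; t_1 = 236; p_2 = 64; q_2 = 168; s_2 = 108; t_2 = 304; p_3 = 84; q_3 = 44; s_3 = 124; t_3 = 136; p_4 = 128; q_4 = 120; s_4 = 228; t_4 = 164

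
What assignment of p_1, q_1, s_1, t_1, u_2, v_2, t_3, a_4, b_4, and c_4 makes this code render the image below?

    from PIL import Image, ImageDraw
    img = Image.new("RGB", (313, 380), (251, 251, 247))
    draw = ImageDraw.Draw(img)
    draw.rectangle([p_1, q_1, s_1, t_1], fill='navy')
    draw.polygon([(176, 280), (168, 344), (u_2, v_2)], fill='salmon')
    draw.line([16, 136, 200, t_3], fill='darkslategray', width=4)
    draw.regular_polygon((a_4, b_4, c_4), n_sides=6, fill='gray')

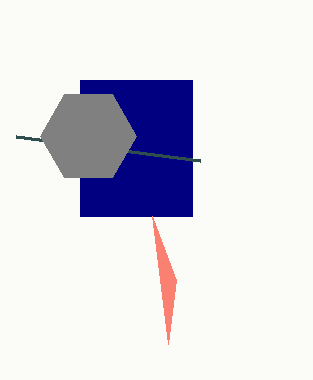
p_1 = 80
q_1 = 80
s_1 = 192
t_1 = 216
u_2 = 152
v_2 = 216
t_3 = 160
a_4 = 88
b_4 = 136
c_4 = 48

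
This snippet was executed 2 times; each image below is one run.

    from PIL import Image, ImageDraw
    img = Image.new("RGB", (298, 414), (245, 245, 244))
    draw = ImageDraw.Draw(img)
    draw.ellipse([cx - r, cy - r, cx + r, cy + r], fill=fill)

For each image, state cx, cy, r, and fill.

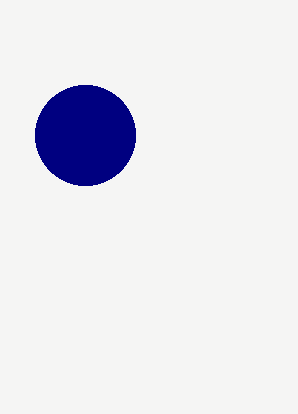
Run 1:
cx = 85
cy = 135
r = 50
fill = 'navy'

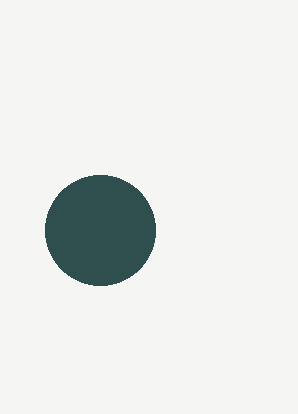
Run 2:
cx = 100, cy = 230, r = 55, fill = 'darkslategray'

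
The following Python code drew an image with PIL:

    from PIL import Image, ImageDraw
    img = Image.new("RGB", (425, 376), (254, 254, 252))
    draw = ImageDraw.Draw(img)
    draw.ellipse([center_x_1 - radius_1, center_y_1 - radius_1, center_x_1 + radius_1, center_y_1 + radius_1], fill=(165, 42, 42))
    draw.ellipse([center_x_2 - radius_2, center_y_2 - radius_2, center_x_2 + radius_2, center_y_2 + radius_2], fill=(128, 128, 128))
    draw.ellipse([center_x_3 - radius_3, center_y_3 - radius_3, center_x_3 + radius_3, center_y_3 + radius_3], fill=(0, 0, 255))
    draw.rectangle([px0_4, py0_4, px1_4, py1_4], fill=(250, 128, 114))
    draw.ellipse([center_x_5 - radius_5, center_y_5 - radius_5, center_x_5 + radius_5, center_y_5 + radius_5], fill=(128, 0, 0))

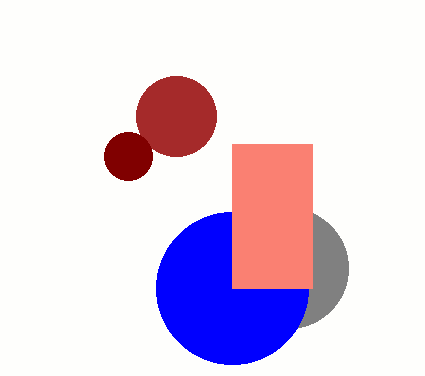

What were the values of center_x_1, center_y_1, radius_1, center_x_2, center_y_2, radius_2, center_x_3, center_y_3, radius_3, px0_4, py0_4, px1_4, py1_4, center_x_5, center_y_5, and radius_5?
center_x_1 = 176; center_y_1 = 116; radius_1 = 40; center_x_2 = 288; center_y_2 = 268; radius_2 = 60; center_x_3 = 232; center_y_3 = 288; radius_3 = 76; px0_4 = 232; py0_4 = 144; px1_4 = 312; py1_4 = 288; center_x_5 = 128; center_y_5 = 156; radius_5 = 24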